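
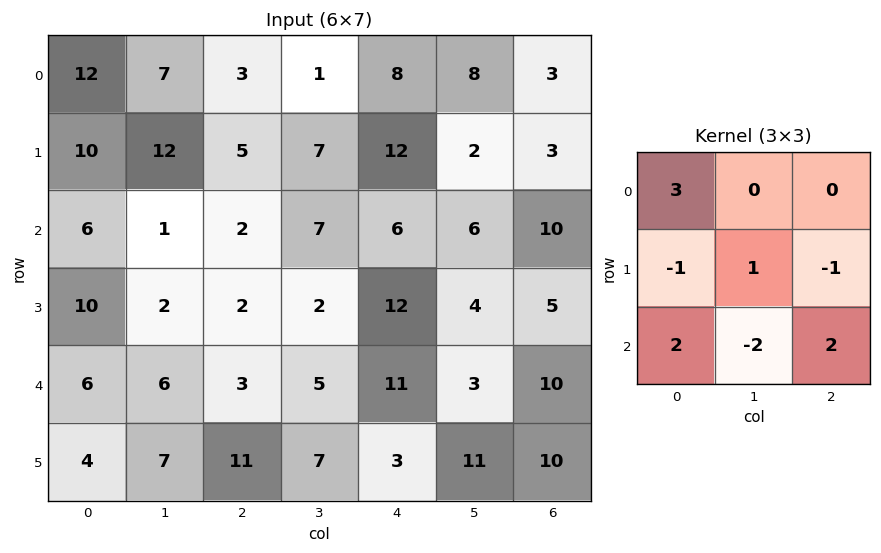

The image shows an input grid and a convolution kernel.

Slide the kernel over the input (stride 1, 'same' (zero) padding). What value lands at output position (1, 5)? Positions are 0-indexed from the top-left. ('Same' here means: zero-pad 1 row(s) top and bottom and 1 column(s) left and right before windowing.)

31

The receptive field on the zero-padded input at this output position is [8 8 3 / 12 2 3 / 6 6 10]. Elementwise product with the kernel and sum: 8·3 + 12·-1 + 2·1 + 3·-1 + 6·2 + 6·-2 + 10·2.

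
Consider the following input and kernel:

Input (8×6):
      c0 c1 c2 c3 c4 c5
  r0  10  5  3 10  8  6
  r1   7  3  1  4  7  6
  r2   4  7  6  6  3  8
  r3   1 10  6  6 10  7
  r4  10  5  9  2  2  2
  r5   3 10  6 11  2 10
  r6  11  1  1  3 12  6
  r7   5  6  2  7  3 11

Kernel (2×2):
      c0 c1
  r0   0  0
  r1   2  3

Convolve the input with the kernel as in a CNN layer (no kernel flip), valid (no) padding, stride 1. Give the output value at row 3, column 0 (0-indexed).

The receptive field on the input at this output position is [1 10 / 10 5]. Elementwise product with the kernel and sum: 10·2 + 5·3.

35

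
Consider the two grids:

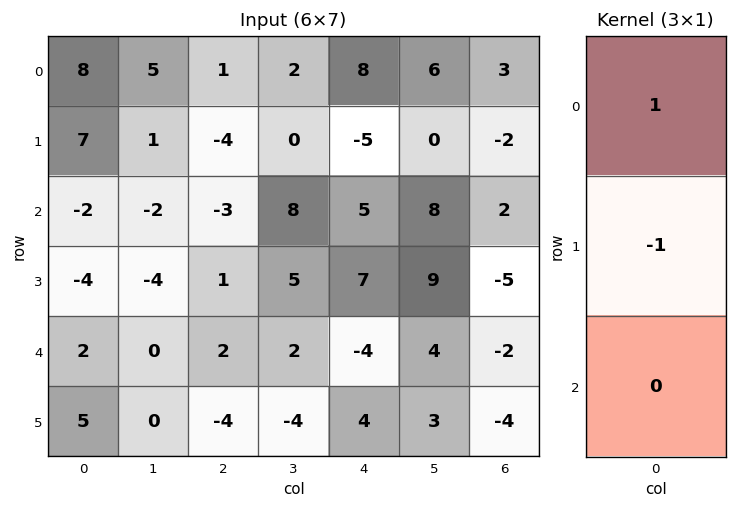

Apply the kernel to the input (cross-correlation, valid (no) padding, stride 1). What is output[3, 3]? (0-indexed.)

The receptive field on the input at this output position is [5 / 2 / -4]. Elementwise product with the kernel and sum: 5·1 + 2·-1.

3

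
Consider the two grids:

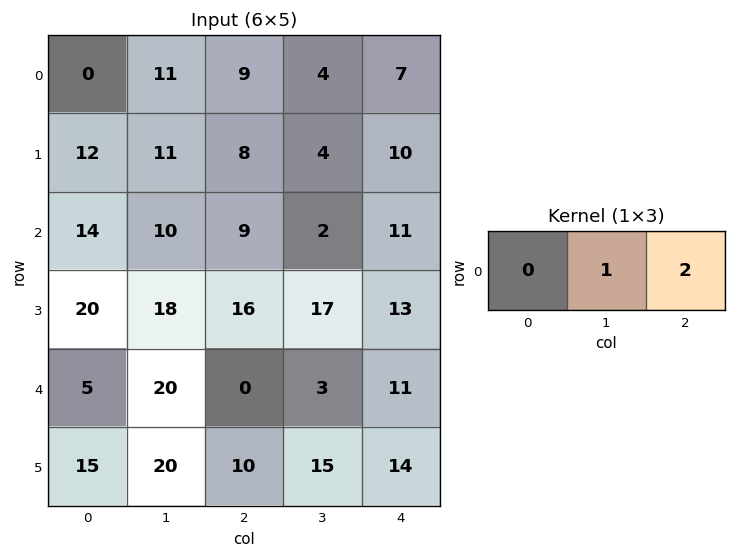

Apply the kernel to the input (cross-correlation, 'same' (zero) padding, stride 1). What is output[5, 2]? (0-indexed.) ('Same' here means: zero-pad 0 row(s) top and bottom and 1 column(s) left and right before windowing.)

The receptive field on the zero-padded input at this output position is [20 10 15]. Elementwise product with the kernel and sum: 10·1 + 15·2.

40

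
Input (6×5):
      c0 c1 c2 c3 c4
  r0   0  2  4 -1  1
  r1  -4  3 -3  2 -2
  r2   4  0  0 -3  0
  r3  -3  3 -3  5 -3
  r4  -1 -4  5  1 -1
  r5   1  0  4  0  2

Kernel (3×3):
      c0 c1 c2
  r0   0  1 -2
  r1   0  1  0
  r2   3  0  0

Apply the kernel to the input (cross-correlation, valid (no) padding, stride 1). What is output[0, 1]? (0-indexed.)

The receptive field on the input at this output position is [2 4 -1 / 3 -3 2 / 0 0 -3]. Elementwise product with the kernel and sum: 4·1 + -1·-2 + -3·1 + 0·3.

3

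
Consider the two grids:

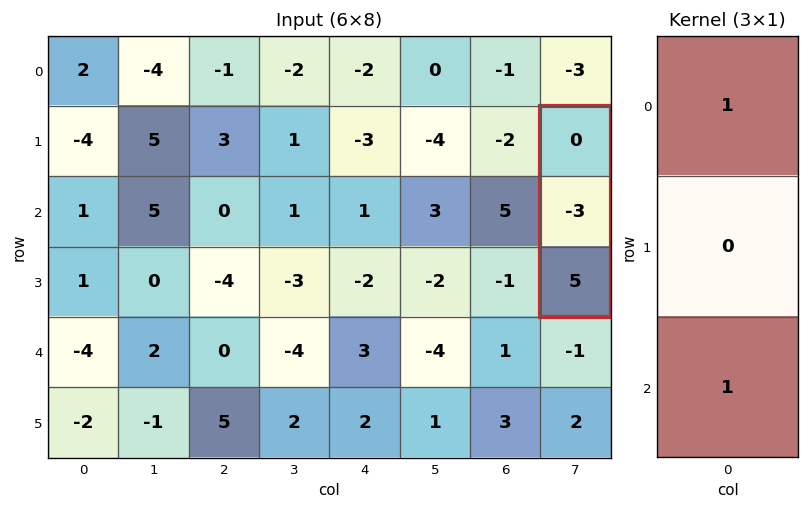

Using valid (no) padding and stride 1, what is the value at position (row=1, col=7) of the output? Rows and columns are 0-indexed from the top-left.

5

The receptive field on the input at this output position is [0 / -3 / 5]. Elementwise product with the kernel and sum: 0·1 + 5·1.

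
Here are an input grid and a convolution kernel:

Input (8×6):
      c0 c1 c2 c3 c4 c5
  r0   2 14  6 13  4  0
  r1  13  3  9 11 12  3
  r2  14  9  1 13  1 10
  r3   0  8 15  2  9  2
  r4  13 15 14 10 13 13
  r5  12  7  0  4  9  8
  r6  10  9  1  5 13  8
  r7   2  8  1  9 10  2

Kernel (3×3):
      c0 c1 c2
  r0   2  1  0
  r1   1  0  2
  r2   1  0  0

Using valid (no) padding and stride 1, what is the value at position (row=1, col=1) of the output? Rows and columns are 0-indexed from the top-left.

58

The receptive field on the input at this output position is [3 9 11 / 9 1 13 / 8 15 2]. Elementwise product with the kernel and sum: 3·2 + 9·1 + 9·1 + 13·2 + 8·1.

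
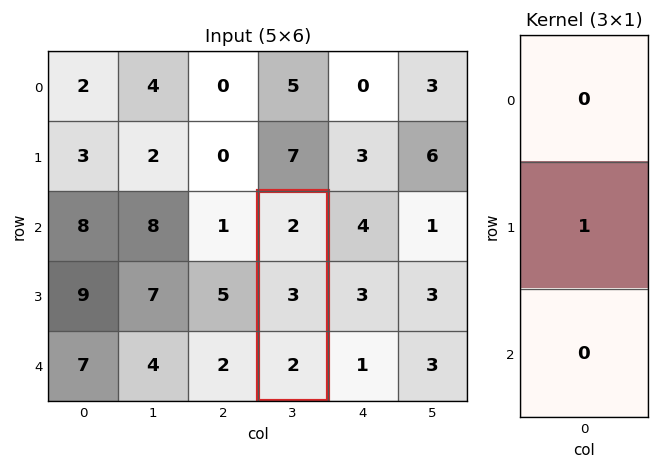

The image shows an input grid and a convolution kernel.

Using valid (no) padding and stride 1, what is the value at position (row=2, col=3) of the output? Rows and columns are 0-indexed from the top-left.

3

The receptive field on the input at this output position is [2 / 3 / 2]. Elementwise product with the kernel and sum: 3·1.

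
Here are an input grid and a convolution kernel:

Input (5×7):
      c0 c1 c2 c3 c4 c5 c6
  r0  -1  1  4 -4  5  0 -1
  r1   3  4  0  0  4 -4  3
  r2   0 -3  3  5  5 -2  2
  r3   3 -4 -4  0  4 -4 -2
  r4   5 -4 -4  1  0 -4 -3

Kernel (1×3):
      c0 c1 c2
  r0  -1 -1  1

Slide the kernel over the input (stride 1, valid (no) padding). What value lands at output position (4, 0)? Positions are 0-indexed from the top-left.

The receptive field on the input at this output position is [5 -4 -4]. Elementwise product with the kernel and sum: 5·-1 + -4·-1 + -4·1.

-5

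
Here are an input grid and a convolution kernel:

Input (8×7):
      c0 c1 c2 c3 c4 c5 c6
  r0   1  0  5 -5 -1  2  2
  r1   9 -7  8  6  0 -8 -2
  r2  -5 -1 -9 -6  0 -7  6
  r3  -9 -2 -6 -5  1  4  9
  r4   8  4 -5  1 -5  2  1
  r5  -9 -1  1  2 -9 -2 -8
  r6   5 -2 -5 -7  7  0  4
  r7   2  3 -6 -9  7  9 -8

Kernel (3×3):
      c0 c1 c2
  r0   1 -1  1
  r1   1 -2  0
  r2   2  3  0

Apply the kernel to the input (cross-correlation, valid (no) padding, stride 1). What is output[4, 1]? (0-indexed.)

The receptive field on the input at this output position is [4 -5 1 / -1 1 2 / -2 -5 -7]. Elementwise product with the kernel and sum: 4·1 + -5·-1 + 1·1 + -1·1 + 1·-2 + -2·2 + -5·3.

-12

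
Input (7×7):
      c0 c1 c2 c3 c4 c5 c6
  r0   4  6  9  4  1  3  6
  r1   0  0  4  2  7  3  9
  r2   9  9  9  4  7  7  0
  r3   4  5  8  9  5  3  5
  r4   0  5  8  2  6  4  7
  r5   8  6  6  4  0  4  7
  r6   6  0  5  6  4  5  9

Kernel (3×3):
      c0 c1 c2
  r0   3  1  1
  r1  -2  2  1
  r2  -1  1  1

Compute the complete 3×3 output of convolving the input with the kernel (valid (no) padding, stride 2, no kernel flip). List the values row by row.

Output[0,0]: The receptive field on the input at this output position is [4 6 9 / 0 0 4 / 9 9 9]. Elementwise product with the kernel and sum: 4·3 + 6·1 + 9·1 + 0·-2 + 0·2 + 4·1 + 9·-1 + 9·1 + 9·1.

40 37 13
68 45 34
14 33 54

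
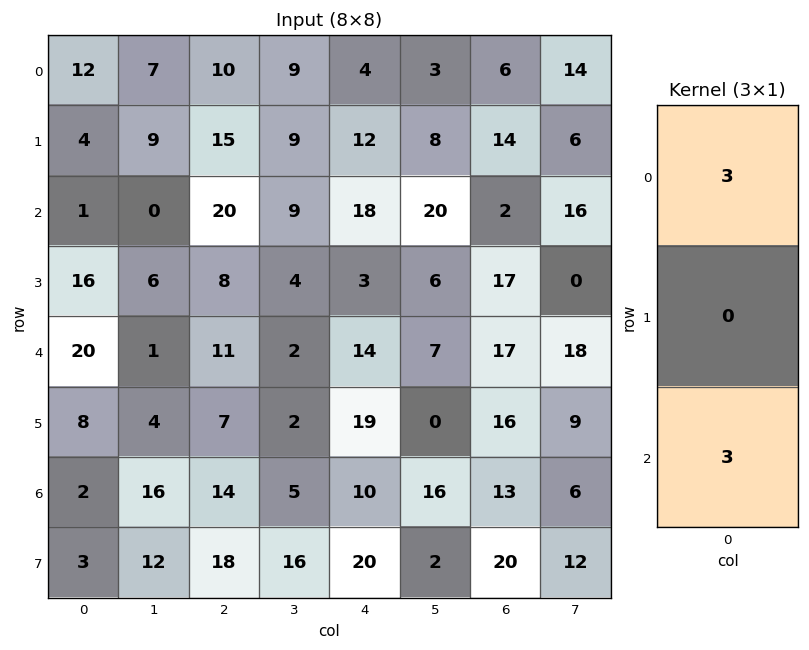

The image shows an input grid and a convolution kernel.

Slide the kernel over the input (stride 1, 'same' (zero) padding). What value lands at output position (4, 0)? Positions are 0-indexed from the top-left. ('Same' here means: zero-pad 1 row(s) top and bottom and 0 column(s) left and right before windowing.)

72

The receptive field on the zero-padded input at this output position is [16 / 20 / 8]. Elementwise product with the kernel and sum: 16·3 + 8·3.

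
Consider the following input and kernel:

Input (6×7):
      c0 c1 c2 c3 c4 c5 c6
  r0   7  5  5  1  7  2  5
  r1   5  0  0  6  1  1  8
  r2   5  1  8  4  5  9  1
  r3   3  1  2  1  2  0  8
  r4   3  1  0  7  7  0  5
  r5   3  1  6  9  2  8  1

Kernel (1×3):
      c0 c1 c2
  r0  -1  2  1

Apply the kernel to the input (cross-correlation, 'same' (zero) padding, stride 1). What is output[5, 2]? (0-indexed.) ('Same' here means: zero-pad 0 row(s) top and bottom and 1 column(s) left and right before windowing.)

The receptive field on the zero-padded input at this output position is [1 6 9]. Elementwise product with the kernel and sum: 1·-1 + 6·2 + 9·1.

20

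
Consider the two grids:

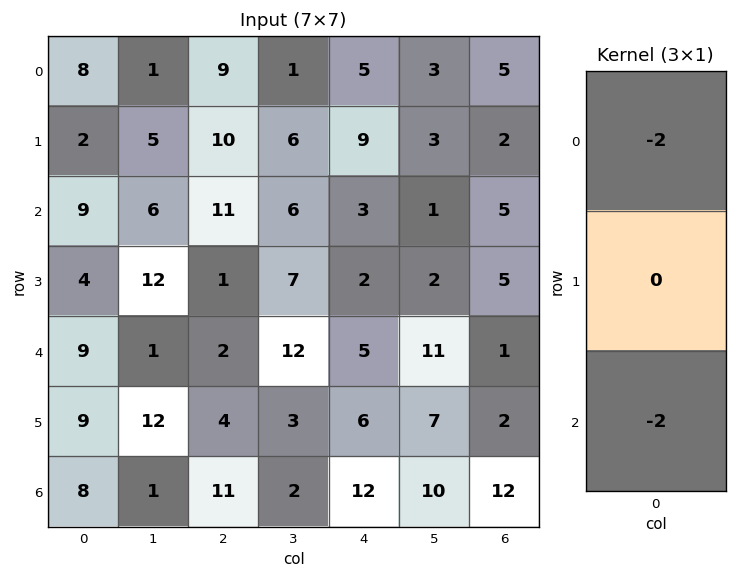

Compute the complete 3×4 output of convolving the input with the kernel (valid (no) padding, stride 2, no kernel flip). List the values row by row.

Output[0,0]: The receptive field on the input at this output position is [8 / 2 / 9]. Elementwise product with the kernel and sum: 8·-2 + 9·-2.

-34 -40 -16 -20
-36 -26 -16 -12
-34 -26 -34 -26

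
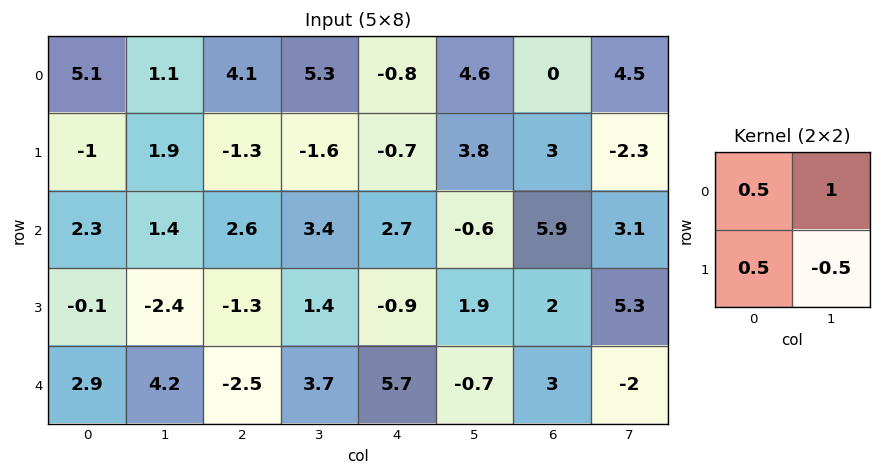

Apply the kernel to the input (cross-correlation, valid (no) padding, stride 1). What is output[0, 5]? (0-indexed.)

2.7

The receptive field on the input at this output position is [4.6 0 / 3.8 3]. Elementwise product with the kernel and sum: 4.6·0.5 + 0·1 + 3.8·0.5 + 3·-0.5.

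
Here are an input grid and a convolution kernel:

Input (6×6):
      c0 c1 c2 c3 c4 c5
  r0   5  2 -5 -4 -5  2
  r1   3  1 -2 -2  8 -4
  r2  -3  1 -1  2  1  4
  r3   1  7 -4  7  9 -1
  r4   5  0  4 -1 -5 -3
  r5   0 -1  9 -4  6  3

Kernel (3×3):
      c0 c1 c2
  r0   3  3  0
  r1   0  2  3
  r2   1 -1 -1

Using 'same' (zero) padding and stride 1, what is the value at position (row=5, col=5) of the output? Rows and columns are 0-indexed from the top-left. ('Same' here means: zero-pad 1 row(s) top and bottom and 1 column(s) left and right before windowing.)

The receptive field on the zero-padded input at this output position is [-5 -3 0 / 6 3 0 / 0 0 0]. Elementwise product with the kernel and sum: -5·3 + -3·3 + 3·2 + 0·3 + 0·1 + 0·-1 + 0·-1.

-18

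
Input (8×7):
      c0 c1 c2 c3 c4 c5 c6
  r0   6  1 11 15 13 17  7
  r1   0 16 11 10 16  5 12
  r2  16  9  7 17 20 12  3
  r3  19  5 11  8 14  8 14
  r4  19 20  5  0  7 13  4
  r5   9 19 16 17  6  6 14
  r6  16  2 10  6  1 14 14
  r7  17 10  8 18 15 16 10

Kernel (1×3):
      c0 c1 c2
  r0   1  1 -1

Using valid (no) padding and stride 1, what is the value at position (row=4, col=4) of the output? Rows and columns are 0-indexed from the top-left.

The receptive field on the input at this output position is [7 13 4]. Elementwise product with the kernel and sum: 7·1 + 13·1 + 4·-1.

16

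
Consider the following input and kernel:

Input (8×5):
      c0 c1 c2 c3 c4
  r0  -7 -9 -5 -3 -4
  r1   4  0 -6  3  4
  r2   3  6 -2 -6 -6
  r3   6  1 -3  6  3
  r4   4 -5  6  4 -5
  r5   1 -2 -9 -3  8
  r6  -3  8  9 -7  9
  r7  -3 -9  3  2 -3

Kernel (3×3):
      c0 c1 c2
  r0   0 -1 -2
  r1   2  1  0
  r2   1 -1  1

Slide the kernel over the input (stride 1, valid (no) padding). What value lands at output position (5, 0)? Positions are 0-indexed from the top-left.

31

The receptive field on the input at this output position is [1 -2 -9 / -3 8 9 / -3 -9 3]. Elementwise product with the kernel and sum: -2·-1 + -9·-2 + -3·2 + 8·1 + -3·1 + -9·-1 + 3·1.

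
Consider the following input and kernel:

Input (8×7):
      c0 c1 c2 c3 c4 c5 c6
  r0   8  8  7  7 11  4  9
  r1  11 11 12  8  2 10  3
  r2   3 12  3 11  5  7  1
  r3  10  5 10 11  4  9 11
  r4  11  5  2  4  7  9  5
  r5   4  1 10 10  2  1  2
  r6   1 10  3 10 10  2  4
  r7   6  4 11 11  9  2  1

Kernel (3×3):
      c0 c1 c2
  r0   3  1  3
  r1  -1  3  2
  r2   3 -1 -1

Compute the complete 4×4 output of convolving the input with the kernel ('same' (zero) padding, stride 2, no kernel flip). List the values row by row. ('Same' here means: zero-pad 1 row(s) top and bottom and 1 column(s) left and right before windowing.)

Output[0,0]: The receptive field on the zero-padded input at this output position is [0 0 0 / 0 8 8 / 0 11 11]. Elementwise product with the kernel and sum: 0·3 + 0·1 + 0·3 + 0·-1 + 8·3 + 8·2 + 0·3 + 11·-1 + 11·-1.

18 40 46 50
62 82 94 45
63 50 126 45
20 52 81 20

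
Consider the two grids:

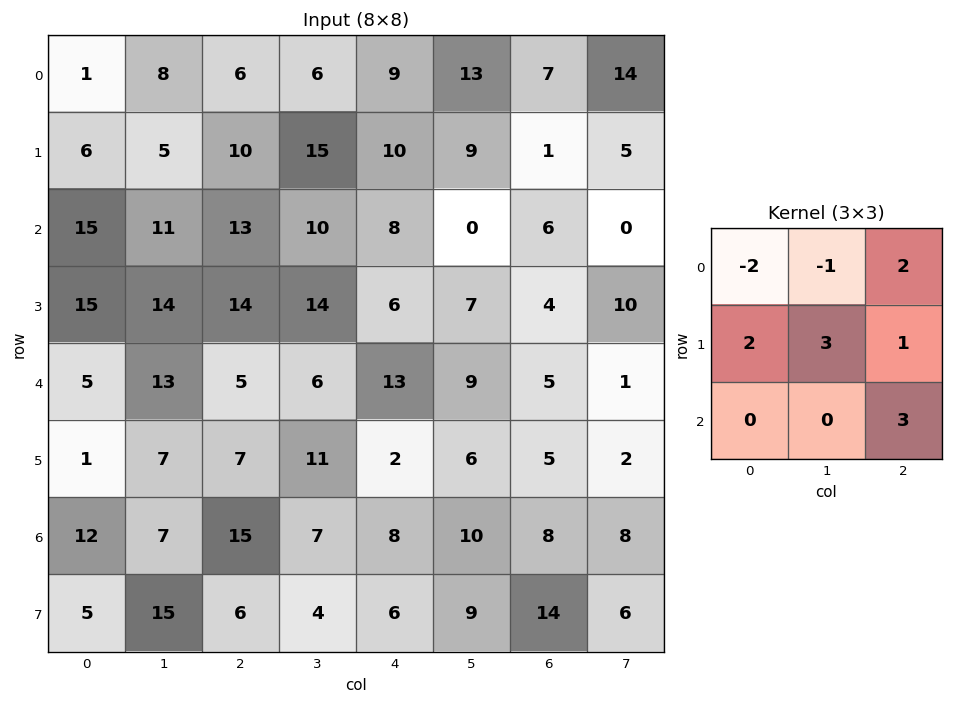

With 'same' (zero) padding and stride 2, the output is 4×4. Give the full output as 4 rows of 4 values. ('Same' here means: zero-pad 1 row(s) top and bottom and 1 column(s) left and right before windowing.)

26 85 79 76
102 123 43 39
62 66 58 42
101 79 63 57

Output[0,0]: The receptive field on the zero-padded input at this output position is [0 0 0 / 0 1 8 / 0 6 5]. Elementwise product with the kernel and sum: 0·-2 + 0·-1 + 0·2 + 0·2 + 1·3 + 8·1 + 5·3.
Output[0,1]: The receptive field on the zero-padded input at this output position is [0 0 0 / 8 6 6 / 5 10 15]. Elementwise product with the kernel and sum: 0·-2 + 0·-1 + 0·2 + 8·2 + 6·3 + 6·1 + 15·3.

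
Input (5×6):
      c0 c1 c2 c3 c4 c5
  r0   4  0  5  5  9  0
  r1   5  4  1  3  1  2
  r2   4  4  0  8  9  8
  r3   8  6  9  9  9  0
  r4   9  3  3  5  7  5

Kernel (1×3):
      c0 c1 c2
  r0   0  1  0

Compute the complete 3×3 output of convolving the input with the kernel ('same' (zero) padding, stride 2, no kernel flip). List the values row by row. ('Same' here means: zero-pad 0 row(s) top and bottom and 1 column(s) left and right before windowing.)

4 5 9
4 0 9
9 3 7

Output[0,0]: The receptive field on the zero-padded input at this output position is [0 4 0]. Elementwise product with the kernel and sum: 4·1.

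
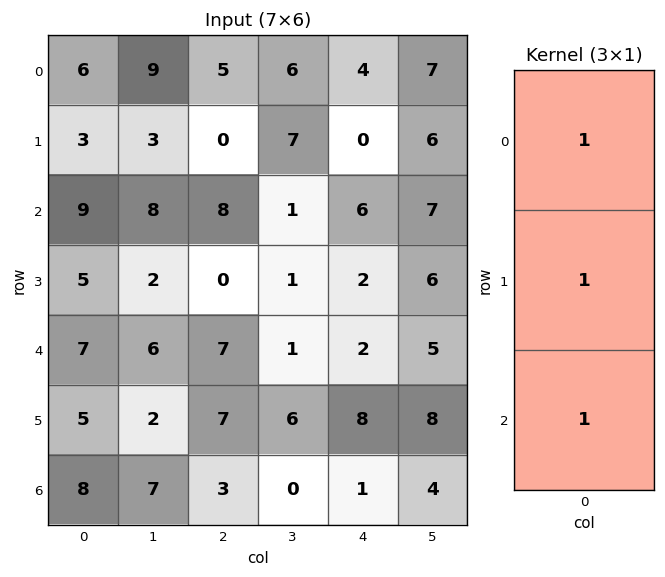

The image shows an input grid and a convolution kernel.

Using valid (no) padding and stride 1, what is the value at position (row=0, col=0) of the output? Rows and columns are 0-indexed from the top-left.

18

The receptive field on the input at this output position is [6 / 3 / 9]. Elementwise product with the kernel and sum: 6·1 + 3·1 + 9·1.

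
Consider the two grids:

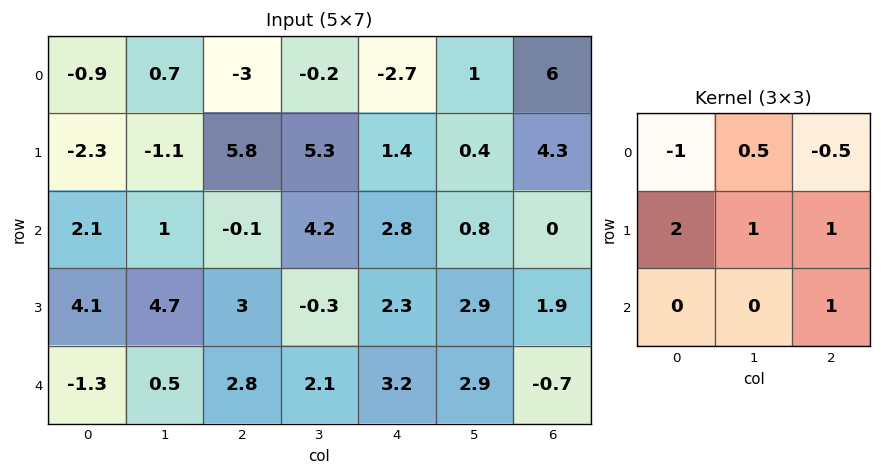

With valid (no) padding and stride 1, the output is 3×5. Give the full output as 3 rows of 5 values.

Output[0,0]: The receptive field on the input at this output position is [-0.9 0.7 -3 / -2.3 -1.1 5.8 / 2.1 1 -0.1]. Elementwise product with the kernel and sum: -0.9·-1 + 0.7·0.5 + -3·-0.5 + -2.3·2 + -1.1·1 + 5.8·1 + -0.1·1.
Output[0,1]: The receptive field on the input at this output position is [0.7 -3 -0.2 / -1.1 5.8 5.3 / 1 -0.1 4.2]. Elementwise product with the kernel and sum: 0.7·-1 + -3·0.5 + -0.2·-0.5 + -1.1·2 + 5.8·1 + 5.3·1 + 4.2·1.

2.75 11 25.35 11.55 7.7
6.95 7.15 5.25 10.1 4.95
17.15 11.05 12 4.3 6.3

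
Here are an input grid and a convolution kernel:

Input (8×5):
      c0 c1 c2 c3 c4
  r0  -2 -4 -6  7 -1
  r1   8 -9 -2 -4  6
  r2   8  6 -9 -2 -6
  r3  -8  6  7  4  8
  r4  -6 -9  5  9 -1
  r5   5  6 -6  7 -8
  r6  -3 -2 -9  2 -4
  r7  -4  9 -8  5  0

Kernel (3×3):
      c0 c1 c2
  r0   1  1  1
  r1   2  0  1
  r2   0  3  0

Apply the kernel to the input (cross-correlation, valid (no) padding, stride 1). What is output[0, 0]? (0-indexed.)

20

The receptive field on the input at this output position is [-2 -4 -6 / 8 -9 -2 / 8 6 -9]. Elementwise product with the kernel and sum: -2·1 + -4·1 + -6·1 + 8·2 + -2·1 + 6·3.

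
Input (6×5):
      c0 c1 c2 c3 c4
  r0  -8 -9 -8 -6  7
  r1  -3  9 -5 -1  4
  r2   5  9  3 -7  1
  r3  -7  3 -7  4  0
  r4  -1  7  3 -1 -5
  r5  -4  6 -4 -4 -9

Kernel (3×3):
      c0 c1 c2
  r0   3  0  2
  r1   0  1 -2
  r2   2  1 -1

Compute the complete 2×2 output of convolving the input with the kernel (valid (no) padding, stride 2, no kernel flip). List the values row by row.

-5 -21
40 25

Output[0,0]: The receptive field on the input at this output position is [-8 -9 -8 / -3 9 -5 / 5 9 3]. Elementwise product with the kernel and sum: -8·3 + -8·2 + 9·1 + -5·-2 + 5·2 + 9·1 + 3·-1.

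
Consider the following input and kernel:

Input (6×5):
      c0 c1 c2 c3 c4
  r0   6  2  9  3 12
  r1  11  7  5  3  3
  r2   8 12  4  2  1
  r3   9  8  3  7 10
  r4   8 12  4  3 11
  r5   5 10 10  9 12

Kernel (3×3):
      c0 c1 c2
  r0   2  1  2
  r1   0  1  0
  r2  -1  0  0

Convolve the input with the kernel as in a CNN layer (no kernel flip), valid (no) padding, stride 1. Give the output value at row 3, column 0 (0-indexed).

The receptive field on the input at this output position is [9 8 3 / 8 12 4 / 5 10 10]. Elementwise product with the kernel and sum: 9·2 + 8·1 + 3·2 + 12·1 + 5·-1.

39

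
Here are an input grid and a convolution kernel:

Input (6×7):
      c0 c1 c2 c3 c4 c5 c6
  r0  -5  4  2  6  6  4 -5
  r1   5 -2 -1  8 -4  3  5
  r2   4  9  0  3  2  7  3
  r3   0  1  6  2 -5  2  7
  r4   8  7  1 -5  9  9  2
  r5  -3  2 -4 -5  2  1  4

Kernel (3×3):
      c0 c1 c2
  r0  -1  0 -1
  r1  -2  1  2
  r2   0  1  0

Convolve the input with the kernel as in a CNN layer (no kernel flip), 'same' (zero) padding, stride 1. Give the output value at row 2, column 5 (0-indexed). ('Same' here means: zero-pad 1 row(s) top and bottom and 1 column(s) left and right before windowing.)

The receptive field on the zero-padded input at this output position is [-4 3 5 / 2 7 3 / -5 2 7]. Elementwise product with the kernel and sum: -4·-1 + 5·-1 + 2·-2 + 7·1 + 3·2 + 2·1.

10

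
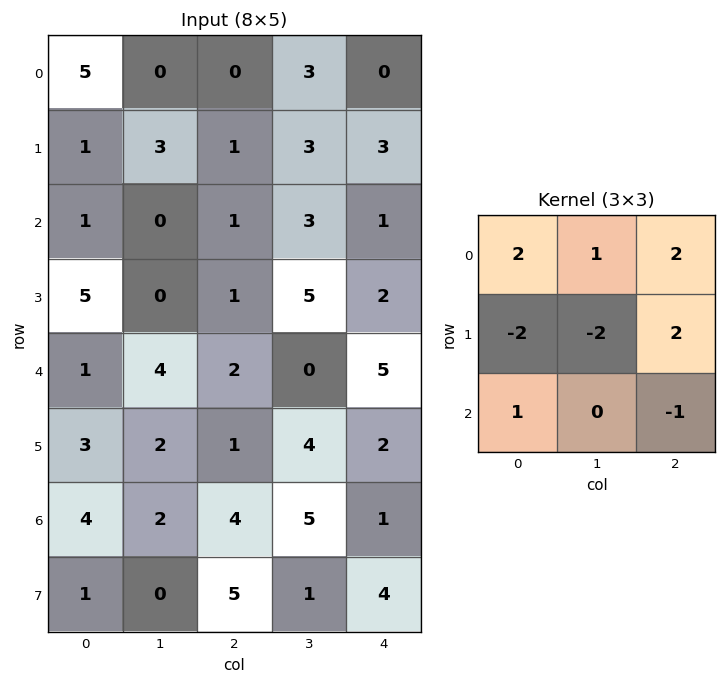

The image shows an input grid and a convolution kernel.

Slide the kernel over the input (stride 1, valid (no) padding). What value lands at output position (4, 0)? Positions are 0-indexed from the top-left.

2

The receptive field on the input at this output position is [1 4 2 / 3 2 1 / 4 2 4]. Elementwise product with the kernel and sum: 1·2 + 4·1 + 2·2 + 3·-2 + 2·-2 + 1·2 + 4·1 + 4·-1.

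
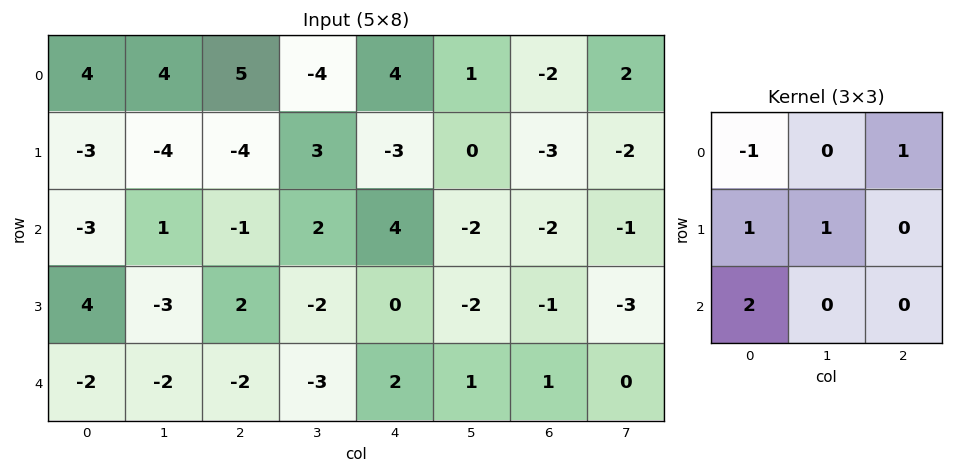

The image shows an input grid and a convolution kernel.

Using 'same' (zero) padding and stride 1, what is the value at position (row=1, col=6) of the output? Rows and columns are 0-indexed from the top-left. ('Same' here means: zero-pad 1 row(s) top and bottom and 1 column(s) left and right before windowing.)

The receptive field on the zero-padded input at this output position is [1 -2 2 / 0 -3 -2 / -2 -2 -1]. Elementwise product with the kernel and sum: 1·-1 + 2·1 + 0·1 + -3·1 + -2·2.

-6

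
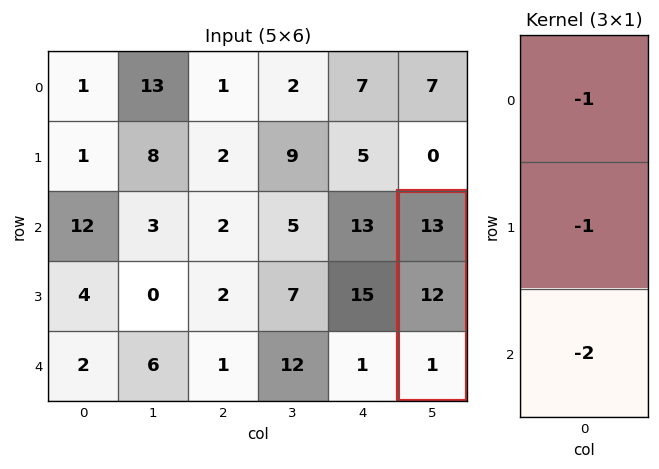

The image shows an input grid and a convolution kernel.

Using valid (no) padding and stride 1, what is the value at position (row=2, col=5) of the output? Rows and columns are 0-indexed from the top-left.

The receptive field on the input at this output position is [13 / 12 / 1]. Elementwise product with the kernel and sum: 13·-1 + 12·-1 + 1·-2.

-27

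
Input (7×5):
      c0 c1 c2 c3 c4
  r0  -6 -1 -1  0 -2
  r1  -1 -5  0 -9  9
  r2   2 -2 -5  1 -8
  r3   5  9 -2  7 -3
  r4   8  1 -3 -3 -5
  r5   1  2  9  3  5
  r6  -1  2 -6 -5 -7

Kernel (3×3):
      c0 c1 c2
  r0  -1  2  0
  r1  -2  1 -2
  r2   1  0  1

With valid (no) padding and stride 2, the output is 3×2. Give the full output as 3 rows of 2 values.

-2 -39
2 16
-31 -41

Output[0,0]: The receptive field on the input at this output position is [-6 -1 -1 / -1 -5 0 / 2 -2 -5]. Elementwise product with the kernel and sum: -6·-1 + -1·2 + -1·-2 + -5·1 + 0·-2 + 2·1 + -5·1.
Output[0,1]: The receptive field on the input at this output position is [-1 0 -2 / 0 -9 9 / -5 1 -8]. Elementwise product with the kernel and sum: -1·-1 + 0·2 + 0·-2 + -9·1 + 9·-2 + -5·1 + -8·1.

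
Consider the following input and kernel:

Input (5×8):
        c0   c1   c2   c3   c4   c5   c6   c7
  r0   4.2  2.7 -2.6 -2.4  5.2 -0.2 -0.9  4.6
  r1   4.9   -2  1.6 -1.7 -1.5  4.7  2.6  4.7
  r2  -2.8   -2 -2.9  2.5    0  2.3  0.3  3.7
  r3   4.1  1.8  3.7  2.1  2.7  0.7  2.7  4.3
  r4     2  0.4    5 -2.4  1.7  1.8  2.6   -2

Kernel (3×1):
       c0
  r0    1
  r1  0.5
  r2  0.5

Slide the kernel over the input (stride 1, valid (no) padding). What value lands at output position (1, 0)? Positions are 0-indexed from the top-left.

The receptive field on the input at this output position is [4.9 / -2.8 / 4.1]. Elementwise product with the kernel and sum: 4.9·1 + -2.8·0.5 + 4.1·0.5.

5.55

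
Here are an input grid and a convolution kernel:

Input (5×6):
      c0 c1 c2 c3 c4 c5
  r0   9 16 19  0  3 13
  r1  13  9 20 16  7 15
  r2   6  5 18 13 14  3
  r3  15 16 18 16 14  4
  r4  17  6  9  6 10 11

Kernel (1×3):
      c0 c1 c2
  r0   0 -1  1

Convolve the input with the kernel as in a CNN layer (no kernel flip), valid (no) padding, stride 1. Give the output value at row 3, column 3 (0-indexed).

The receptive field on the input at this output position is [16 14 4]. Elementwise product with the kernel and sum: 14·-1 + 4·1.

-10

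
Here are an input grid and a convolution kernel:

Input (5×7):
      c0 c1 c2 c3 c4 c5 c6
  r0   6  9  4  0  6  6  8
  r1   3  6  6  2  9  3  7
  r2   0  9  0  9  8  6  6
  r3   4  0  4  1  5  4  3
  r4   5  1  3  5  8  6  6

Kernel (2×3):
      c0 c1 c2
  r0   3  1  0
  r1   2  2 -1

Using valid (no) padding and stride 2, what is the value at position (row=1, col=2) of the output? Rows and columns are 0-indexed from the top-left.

45

The receptive field on the input at this output position is [8 6 6 / 5 4 3]. Elementwise product with the kernel and sum: 8·3 + 6·1 + 5·2 + 4·2 + 3·-1.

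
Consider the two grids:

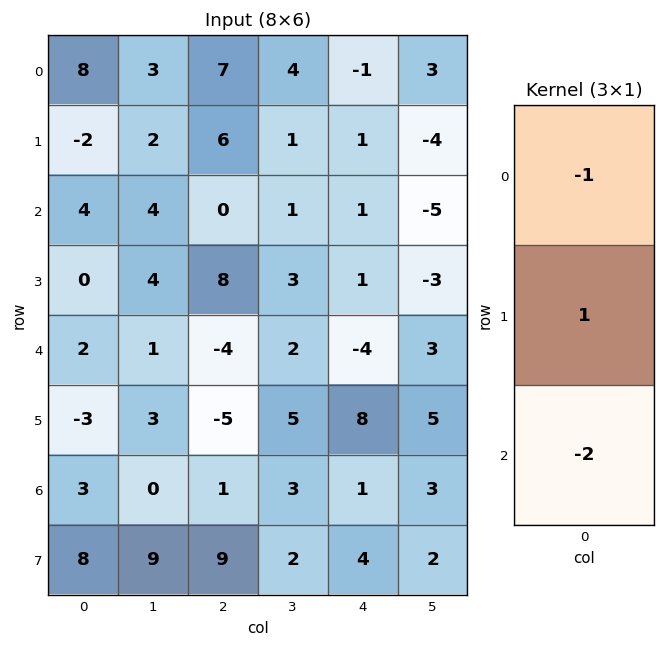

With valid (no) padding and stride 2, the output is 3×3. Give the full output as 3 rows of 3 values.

-18 -1 0
-8 16 8
-11 -3 10

Output[0,0]: The receptive field on the input at this output position is [8 / -2 / 4]. Elementwise product with the kernel and sum: 8·-1 + -2·1 + 4·-2.
Output[0,1]: The receptive field on the input at this output position is [7 / 6 / 0]. Elementwise product with the kernel and sum: 7·-1 + 6·1 + 0·-2.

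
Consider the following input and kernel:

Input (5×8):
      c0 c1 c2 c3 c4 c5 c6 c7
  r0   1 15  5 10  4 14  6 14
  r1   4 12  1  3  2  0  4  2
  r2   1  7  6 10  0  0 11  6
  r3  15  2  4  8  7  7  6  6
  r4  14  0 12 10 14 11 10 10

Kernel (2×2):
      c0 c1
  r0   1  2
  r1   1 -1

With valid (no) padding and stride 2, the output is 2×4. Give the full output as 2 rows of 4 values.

Output[0,0]: The receptive field on the input at this output position is [1 15 / 4 12]. Elementwise product with the kernel and sum: 1·1 + 15·2 + 4·1 + 12·-1.
Output[0,1]: The receptive field on the input at this output position is [5 10 / 1 3]. Elementwise product with the kernel and sum: 5·1 + 10·2 + 1·1 + 3·-1.

23 23 34 36
28 22 0 23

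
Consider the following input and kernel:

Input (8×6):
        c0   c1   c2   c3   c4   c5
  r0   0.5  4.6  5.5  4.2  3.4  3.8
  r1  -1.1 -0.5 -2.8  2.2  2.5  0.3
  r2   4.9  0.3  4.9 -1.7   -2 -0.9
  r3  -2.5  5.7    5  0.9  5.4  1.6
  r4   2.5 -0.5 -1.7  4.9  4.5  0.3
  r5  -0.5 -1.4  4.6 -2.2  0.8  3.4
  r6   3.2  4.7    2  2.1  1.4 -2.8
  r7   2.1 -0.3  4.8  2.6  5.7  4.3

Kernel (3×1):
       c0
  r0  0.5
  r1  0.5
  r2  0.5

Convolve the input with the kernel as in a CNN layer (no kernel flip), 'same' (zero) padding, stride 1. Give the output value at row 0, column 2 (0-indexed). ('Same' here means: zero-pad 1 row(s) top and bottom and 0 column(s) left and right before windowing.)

1.35

The receptive field on the zero-padded input at this output position is [0 / 5.5 / -2.8]. Elementwise product with the kernel and sum: 0·0.5 + 5.5·0.5 + -2.8·0.5.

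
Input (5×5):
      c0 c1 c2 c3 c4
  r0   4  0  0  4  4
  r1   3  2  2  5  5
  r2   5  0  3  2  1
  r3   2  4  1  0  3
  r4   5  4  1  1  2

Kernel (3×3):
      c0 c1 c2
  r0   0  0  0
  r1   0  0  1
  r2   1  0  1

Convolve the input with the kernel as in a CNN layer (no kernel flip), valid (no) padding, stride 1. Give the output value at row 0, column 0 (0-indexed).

The receptive field on the input at this output position is [4 0 0 / 3 2 2 / 5 0 3]. Elementwise product with the kernel and sum: 2·1 + 5·1 + 3·1.

10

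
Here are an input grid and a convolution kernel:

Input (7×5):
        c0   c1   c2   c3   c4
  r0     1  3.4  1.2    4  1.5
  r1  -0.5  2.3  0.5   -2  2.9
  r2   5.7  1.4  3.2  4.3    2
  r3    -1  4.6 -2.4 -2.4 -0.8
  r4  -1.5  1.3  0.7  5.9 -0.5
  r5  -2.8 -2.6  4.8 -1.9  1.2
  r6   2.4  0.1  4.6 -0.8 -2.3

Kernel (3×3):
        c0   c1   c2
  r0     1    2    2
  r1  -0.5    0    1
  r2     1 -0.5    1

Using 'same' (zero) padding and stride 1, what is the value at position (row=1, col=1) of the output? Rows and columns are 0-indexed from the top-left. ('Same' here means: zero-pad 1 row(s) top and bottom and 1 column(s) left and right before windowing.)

The receptive field on the zero-padded input at this output position is [1 3.4 1.2 / -0.5 2.3 0.5 / 5.7 1.4 3.2]. Elementwise product with the kernel and sum: 1·1 + 3.4·2 + 1.2·2 + -0.5·-0.5 + 0.5·1 + 5.7·1 + 1.4·-0.5 + 3.2·1.

19.15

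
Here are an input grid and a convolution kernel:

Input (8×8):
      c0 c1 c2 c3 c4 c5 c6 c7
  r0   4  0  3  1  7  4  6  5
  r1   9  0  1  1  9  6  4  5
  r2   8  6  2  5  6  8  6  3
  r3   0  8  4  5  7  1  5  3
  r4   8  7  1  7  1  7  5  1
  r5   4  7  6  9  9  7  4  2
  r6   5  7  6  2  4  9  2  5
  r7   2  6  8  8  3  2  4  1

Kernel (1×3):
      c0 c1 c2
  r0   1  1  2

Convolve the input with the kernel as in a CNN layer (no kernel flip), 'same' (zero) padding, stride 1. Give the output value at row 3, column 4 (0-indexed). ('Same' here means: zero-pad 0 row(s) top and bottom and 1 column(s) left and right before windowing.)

The receptive field on the zero-padded input at this output position is [5 7 1]. Elementwise product with the kernel and sum: 5·1 + 7·1 + 1·2.

14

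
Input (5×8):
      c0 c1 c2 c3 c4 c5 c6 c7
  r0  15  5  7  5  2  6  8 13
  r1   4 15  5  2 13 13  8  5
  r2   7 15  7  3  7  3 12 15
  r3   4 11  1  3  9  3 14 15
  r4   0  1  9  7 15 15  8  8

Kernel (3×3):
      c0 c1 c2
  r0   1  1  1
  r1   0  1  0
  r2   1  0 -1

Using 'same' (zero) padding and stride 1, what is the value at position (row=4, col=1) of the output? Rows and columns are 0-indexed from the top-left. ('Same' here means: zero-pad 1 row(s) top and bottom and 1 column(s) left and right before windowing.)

The receptive field on the zero-padded input at this output position is [4 11 1 / 0 1 9 / 0 0 0]. Elementwise product with the kernel and sum: 4·1 + 11·1 + 1·1 + 1·1 + 0·1 + 0·-1.

17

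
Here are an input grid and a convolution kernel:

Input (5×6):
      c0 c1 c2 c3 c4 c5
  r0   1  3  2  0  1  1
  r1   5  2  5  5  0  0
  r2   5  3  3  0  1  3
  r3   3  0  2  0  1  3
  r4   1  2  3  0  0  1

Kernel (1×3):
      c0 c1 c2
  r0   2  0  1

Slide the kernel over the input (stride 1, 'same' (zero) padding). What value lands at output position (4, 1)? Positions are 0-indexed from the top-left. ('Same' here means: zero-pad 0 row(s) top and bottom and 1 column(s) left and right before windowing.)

5

The receptive field on the zero-padded input at this output position is [1 2 3]. Elementwise product with the kernel and sum: 1·2 + 3·1.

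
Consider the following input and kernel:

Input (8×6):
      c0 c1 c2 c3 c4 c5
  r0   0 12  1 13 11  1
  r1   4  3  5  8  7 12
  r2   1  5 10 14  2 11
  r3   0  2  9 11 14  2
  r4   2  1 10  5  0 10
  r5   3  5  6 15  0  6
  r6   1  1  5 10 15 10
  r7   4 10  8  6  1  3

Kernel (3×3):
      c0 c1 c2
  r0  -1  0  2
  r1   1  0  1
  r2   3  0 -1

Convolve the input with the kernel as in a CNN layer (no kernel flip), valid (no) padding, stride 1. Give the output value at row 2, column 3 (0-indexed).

26

The receptive field on the input at this output position is [14 2 11 / 11 14 2 / 5 0 10]. Elementwise product with the kernel and sum: 14·-1 + 11·2 + 11·1 + 2·1 + 5·3 + 10·-1.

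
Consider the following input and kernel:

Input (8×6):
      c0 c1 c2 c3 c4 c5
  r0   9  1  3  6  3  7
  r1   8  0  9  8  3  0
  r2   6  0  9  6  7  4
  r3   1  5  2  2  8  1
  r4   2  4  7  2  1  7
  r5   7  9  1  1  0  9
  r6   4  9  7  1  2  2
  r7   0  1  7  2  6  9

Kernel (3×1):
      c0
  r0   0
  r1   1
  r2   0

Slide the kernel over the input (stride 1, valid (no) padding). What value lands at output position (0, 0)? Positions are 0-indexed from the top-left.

The receptive field on the input at this output position is [9 / 8 / 6]. Elementwise product with the kernel and sum: 8·1.

8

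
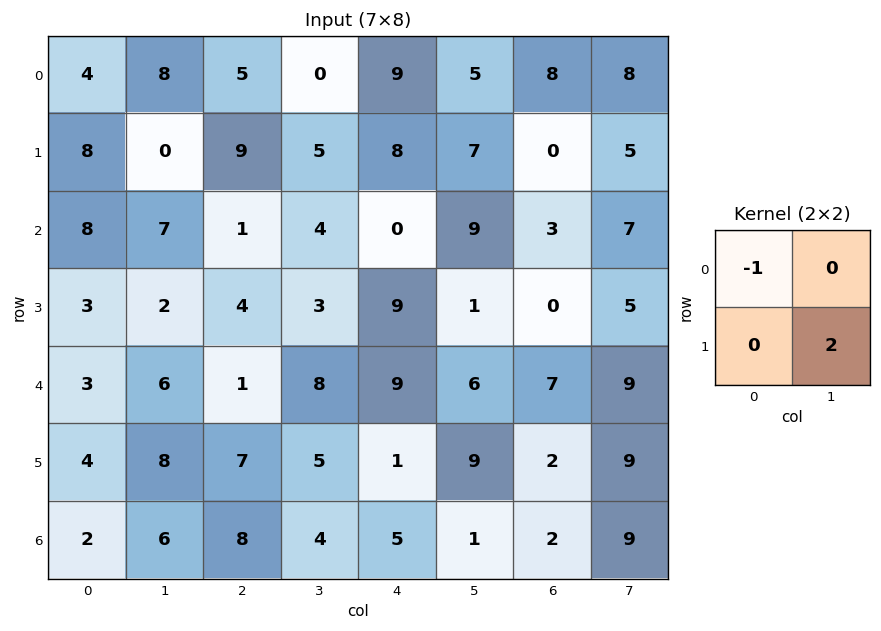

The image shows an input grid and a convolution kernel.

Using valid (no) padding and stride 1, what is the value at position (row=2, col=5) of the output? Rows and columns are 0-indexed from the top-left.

The receptive field on the input at this output position is [9 3 / 1 0]. Elementwise product with the kernel and sum: 9·-1 + 0·2.

-9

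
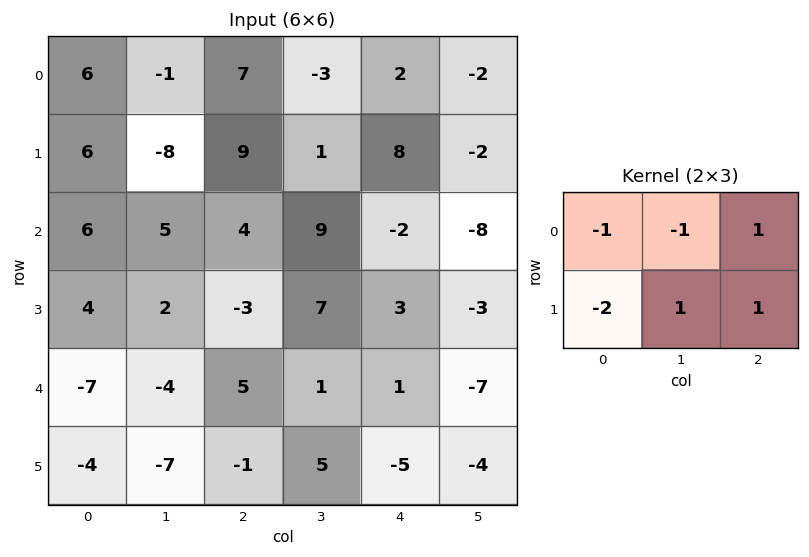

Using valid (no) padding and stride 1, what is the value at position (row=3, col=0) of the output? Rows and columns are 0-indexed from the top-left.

The receptive field on the input at this output position is [4 2 -3 / -7 -4 5]. Elementwise product with the kernel and sum: 4·-1 + 2·-1 + -3·1 + -7·-2 + -4·1 + 5·1.

6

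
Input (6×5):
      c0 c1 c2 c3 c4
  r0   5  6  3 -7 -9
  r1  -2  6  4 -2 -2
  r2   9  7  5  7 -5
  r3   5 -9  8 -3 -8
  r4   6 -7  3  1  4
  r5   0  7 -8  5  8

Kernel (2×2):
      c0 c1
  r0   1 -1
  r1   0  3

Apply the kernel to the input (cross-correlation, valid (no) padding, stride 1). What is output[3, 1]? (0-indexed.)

-8

The receptive field on the input at this output position is [-9 8 / -7 3]. Elementwise product with the kernel and sum: -9·1 + 8·-1 + 3·3.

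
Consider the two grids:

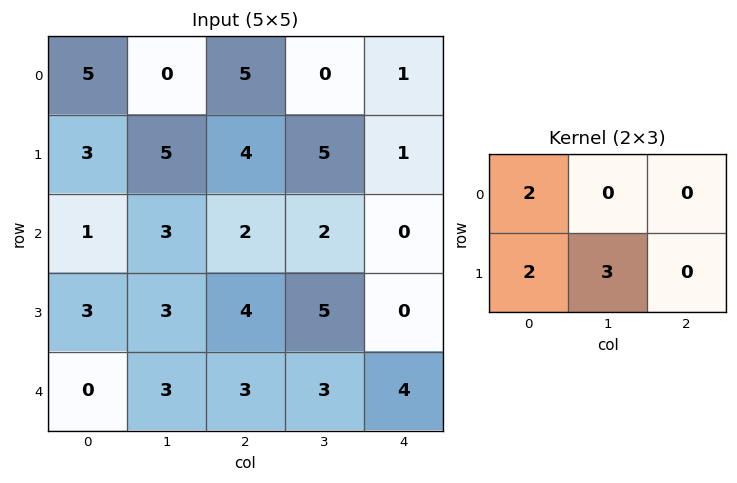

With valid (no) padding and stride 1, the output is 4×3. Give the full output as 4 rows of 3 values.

31 22 33
17 22 18
17 24 27
15 21 23

Output[0,0]: The receptive field on the input at this output position is [5 0 5 / 3 5 4]. Elementwise product with the kernel and sum: 5·2 + 3·2 + 5·3.
Output[0,1]: The receptive field on the input at this output position is [0 5 0 / 5 4 5]. Elementwise product with the kernel and sum: 0·2 + 5·2 + 4·3.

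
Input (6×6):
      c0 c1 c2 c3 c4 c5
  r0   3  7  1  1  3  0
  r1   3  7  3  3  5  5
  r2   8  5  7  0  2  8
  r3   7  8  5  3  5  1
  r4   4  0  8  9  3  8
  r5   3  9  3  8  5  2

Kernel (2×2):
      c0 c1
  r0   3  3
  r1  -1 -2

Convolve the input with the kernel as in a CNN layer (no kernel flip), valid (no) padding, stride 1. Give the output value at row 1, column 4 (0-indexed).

The receptive field on the input at this output position is [5 5 / 2 8]. Elementwise product with the kernel and sum: 5·3 + 5·3 + 2·-1 + 8·-2.

12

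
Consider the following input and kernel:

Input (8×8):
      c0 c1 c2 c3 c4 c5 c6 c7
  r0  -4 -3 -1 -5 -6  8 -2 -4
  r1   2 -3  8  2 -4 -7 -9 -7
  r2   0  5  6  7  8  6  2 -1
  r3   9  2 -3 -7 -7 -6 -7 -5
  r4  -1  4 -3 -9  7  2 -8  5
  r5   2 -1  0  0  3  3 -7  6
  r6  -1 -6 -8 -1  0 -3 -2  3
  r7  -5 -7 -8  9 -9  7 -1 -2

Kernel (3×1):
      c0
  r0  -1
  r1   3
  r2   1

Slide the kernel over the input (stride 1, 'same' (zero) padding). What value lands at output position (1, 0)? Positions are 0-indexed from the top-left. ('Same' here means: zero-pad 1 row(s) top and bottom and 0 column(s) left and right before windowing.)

10

The receptive field on the zero-padded input at this output position is [-4 / 2 / 0]. Elementwise product with the kernel and sum: -4·-1 + 2·3 + 0·1.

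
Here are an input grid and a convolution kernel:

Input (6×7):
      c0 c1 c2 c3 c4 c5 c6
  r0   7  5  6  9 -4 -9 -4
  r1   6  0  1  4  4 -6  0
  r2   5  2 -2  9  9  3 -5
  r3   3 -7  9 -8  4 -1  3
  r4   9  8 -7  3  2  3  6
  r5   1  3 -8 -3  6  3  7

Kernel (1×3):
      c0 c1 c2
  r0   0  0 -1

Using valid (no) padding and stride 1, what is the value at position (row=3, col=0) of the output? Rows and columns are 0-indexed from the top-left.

-9

The receptive field on the input at this output position is [3 -7 9]. Elementwise product with the kernel and sum: 9·-1.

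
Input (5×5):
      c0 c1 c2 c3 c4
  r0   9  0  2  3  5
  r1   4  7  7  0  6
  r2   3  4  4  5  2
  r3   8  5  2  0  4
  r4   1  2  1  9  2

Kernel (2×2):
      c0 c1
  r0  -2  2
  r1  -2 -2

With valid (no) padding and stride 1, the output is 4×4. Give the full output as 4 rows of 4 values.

-40 -24 -12 -8
-8 -16 -32 -2
-24 -14 -2 -14
-12 -12 -24 -14

Output[0,0]: The receptive field on the input at this output position is [9 0 / 4 7]. Elementwise product with the kernel and sum: 9·-2 + 0·2 + 4·-2 + 7·-2.
Output[0,1]: The receptive field on the input at this output position is [0 2 / 7 7]. Elementwise product with the kernel and sum: 0·-2 + 2·2 + 7·-2 + 7·-2.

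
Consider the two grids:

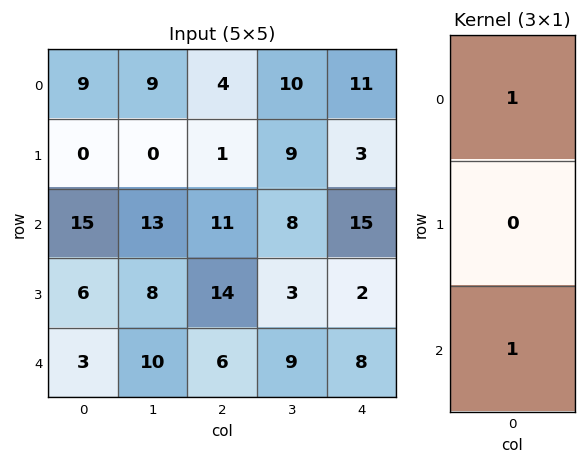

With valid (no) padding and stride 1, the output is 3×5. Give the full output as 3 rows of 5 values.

Output[0,0]: The receptive field on the input at this output position is [9 / 0 / 15]. Elementwise product with the kernel and sum: 9·1 + 15·1.

24 22 15 18 26
6 8 15 12 5
18 23 17 17 23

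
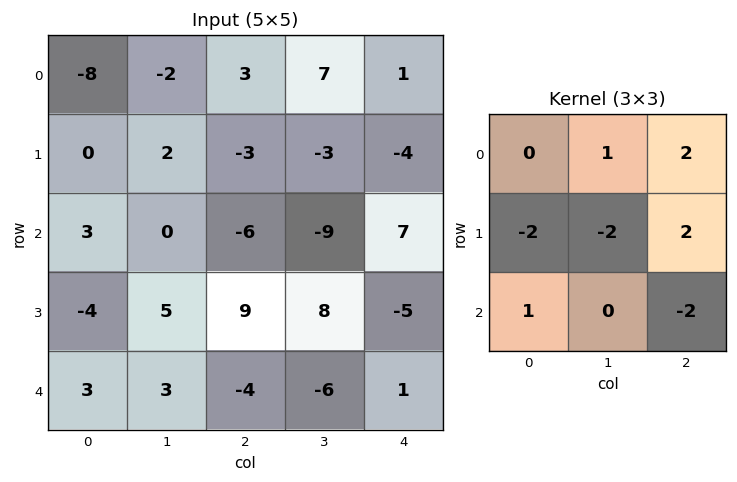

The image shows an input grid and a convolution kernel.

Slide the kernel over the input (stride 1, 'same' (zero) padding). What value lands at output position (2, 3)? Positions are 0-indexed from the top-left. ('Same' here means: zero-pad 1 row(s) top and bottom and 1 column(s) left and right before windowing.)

The receptive field on the zero-padded input at this output position is [-3 -3 -4 / -6 -9 7 / 9 8 -5]. Elementwise product with the kernel and sum: -3·1 + -4·2 + -6·-2 + -9·-2 + 7·2 + 9·1 + -5·-2.

52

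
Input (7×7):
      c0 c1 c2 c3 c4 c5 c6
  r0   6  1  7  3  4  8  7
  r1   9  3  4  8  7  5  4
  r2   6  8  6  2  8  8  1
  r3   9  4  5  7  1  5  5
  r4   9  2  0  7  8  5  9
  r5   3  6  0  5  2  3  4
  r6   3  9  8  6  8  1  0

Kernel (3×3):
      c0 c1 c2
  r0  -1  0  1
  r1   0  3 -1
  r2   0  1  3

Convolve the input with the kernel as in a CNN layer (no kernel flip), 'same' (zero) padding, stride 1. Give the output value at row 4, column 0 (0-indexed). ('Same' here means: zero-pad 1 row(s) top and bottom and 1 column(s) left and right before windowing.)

50

The receptive field on the zero-padded input at this output position is [0 9 4 / 0 9 2 / 0 3 6]. Elementwise product with the kernel and sum: 0·-1 + 4·1 + 9·3 + 2·-1 + 3·1 + 6·3.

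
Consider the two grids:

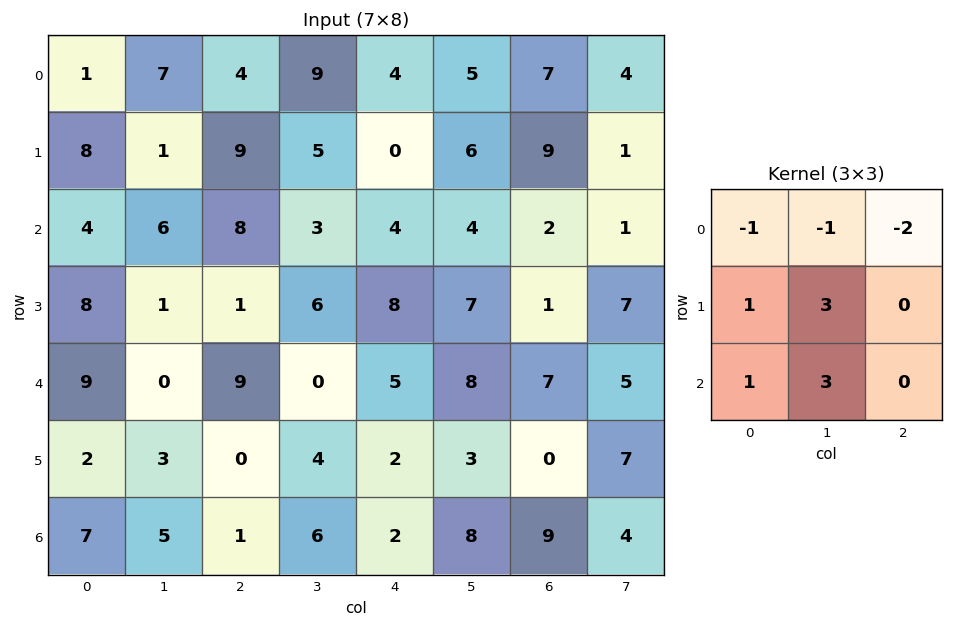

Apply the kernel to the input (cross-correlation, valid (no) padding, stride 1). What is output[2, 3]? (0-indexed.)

The receptive field on the input at this output position is [3 4 4 / 6 8 7 / 0 5 8]. Elementwise product with the kernel and sum: 3·-1 + 4·-1 + 4·-2 + 6·1 + 8·3 + 0·1 + 5·3.

30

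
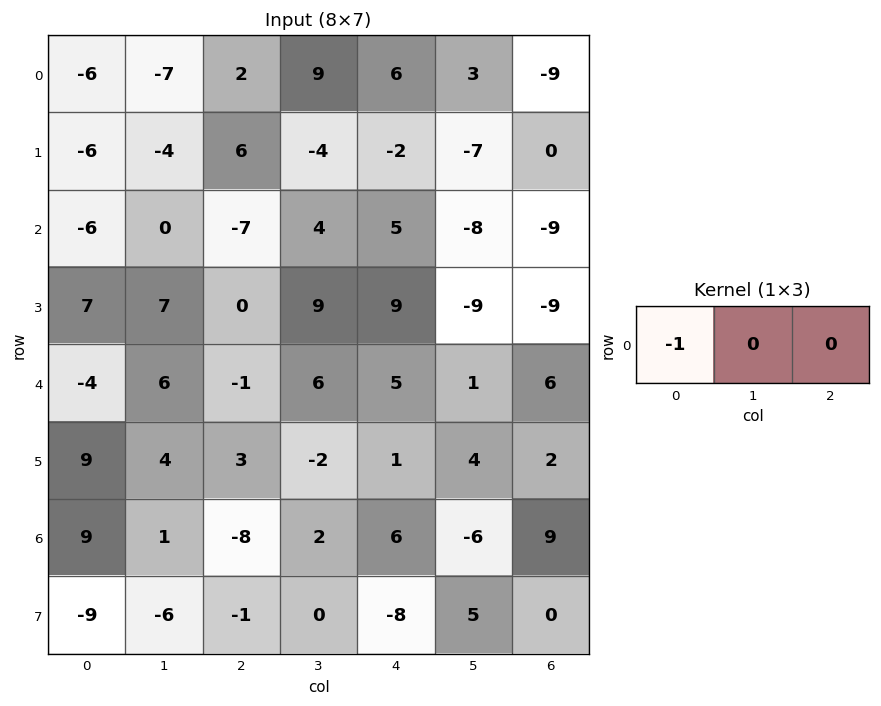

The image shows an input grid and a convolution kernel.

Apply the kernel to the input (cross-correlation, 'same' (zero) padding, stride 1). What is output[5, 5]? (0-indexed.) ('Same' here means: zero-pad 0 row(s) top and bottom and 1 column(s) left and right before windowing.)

The receptive field on the zero-padded input at this output position is [1 4 2]. Elementwise product with the kernel and sum: 1·-1.

-1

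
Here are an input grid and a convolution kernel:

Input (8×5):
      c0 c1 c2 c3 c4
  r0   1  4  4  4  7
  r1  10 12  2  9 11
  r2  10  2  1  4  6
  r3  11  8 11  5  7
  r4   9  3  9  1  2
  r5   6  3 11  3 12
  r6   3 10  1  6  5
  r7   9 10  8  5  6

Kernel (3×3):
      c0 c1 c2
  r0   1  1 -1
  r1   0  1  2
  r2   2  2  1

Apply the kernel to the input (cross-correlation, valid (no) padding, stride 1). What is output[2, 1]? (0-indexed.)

The receptive field on the input at this output position is [2 1 4 / 8 11 5 / 3 9 1]. Elementwise product with the kernel and sum: 2·1 + 1·1 + 4·-1 + 11·1 + 5·2 + 3·2 + 9·2 + 1·1.

45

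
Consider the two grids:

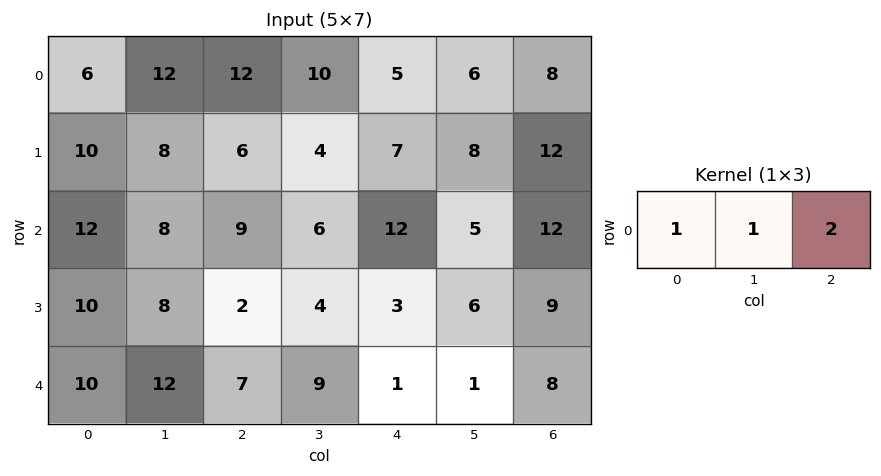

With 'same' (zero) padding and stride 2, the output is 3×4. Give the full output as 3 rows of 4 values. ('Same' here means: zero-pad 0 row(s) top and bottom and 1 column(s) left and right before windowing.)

30 44 27 14
28 29 28 17
34 37 12 9

Output[0,0]: The receptive field on the zero-padded input at this output position is [0 6 12]. Elementwise product with the kernel and sum: 0·1 + 6·1 + 12·2.
Output[0,1]: The receptive field on the zero-padded input at this output position is [12 12 10]. Elementwise product with the kernel and sum: 12·1 + 12·1 + 10·2.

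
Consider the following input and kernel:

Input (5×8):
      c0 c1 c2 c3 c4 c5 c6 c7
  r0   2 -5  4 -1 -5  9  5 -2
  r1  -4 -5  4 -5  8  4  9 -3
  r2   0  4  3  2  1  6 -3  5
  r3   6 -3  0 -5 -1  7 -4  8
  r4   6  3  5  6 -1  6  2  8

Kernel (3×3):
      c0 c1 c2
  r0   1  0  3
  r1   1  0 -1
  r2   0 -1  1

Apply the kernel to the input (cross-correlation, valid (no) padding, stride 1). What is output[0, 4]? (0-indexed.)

0

The receptive field on the input at this output position is [-5 9 5 / 8 4 9 / 1 6 -3]. Elementwise product with the kernel and sum: -5·1 + 5·3 + 8·1 + 9·-1 + 6·-1 + -3·1.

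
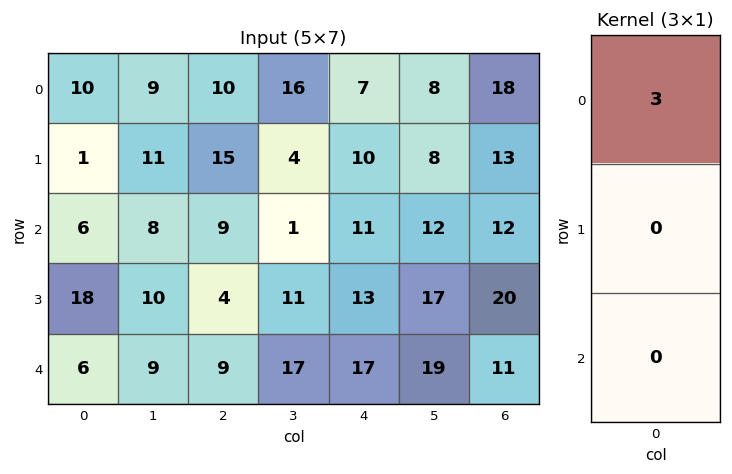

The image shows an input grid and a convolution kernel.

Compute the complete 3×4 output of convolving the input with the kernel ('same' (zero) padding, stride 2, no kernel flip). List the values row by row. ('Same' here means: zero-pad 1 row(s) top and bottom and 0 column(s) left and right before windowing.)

Output[0,0]: The receptive field on the zero-padded input at this output position is [0 / 10 / 1]. Elementwise product with the kernel and sum: 0·3.

0 0 0 0
3 45 30 39
54 12 39 60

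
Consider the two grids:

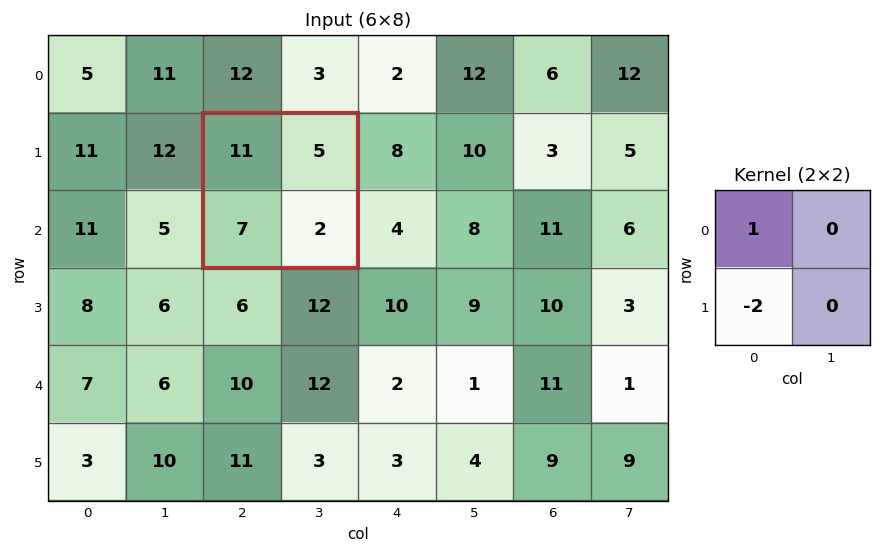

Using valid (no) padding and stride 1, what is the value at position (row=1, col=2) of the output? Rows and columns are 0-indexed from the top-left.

-3

The receptive field on the input at this output position is [11 5 / 7 2]. Elementwise product with the kernel and sum: 11·1 + 7·-2.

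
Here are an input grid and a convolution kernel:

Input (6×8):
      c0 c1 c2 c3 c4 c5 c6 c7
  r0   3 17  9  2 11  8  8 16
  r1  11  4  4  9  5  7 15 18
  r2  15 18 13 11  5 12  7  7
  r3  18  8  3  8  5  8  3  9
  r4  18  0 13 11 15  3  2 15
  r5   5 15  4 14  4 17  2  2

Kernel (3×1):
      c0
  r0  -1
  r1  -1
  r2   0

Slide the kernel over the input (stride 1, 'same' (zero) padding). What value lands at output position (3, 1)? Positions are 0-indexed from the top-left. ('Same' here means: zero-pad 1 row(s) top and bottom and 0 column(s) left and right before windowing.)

-26

The receptive field on the zero-padded input at this output position is [18 / 8 / 0]. Elementwise product with the kernel and sum: 18·-1 + 8·-1.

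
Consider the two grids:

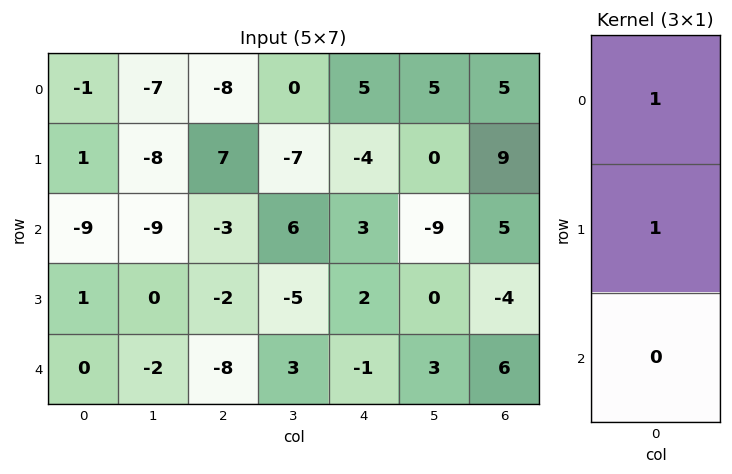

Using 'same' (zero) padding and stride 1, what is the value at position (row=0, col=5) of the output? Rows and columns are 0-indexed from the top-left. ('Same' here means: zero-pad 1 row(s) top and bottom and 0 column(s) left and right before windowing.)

The receptive field on the zero-padded input at this output position is [0 / 5 / 0]. Elementwise product with the kernel and sum: 0·1 + 5·1.

5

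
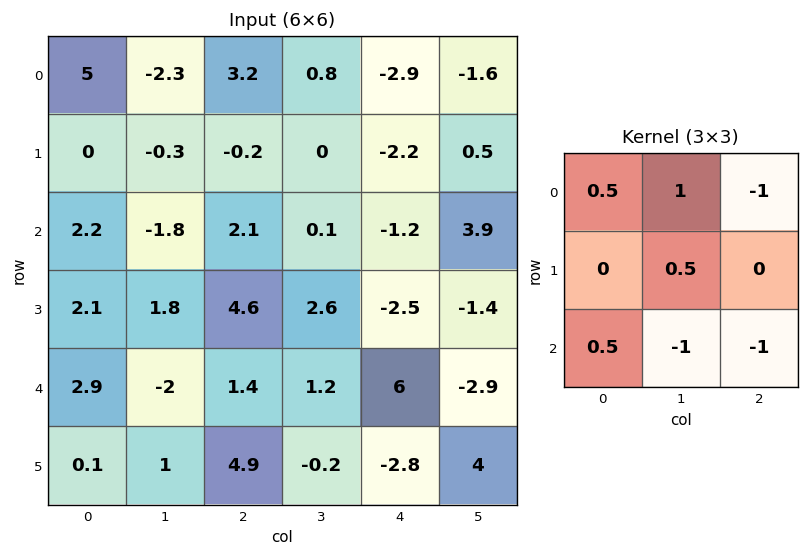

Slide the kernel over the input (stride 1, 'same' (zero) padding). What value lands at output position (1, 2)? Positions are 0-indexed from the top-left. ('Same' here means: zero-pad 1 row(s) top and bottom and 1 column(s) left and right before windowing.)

-1.95

The receptive field on the zero-padded input at this output position is [-2.3 3.2 0.8 / -0.3 -0.2 0 / -1.8 2.1 0.1]. Elementwise product with the kernel and sum: -2.3·0.5 + 3.2·1 + 0.8·-1 + -0.2·0.5 + -1.8·0.5 + 2.1·-1 + 0.1·-1.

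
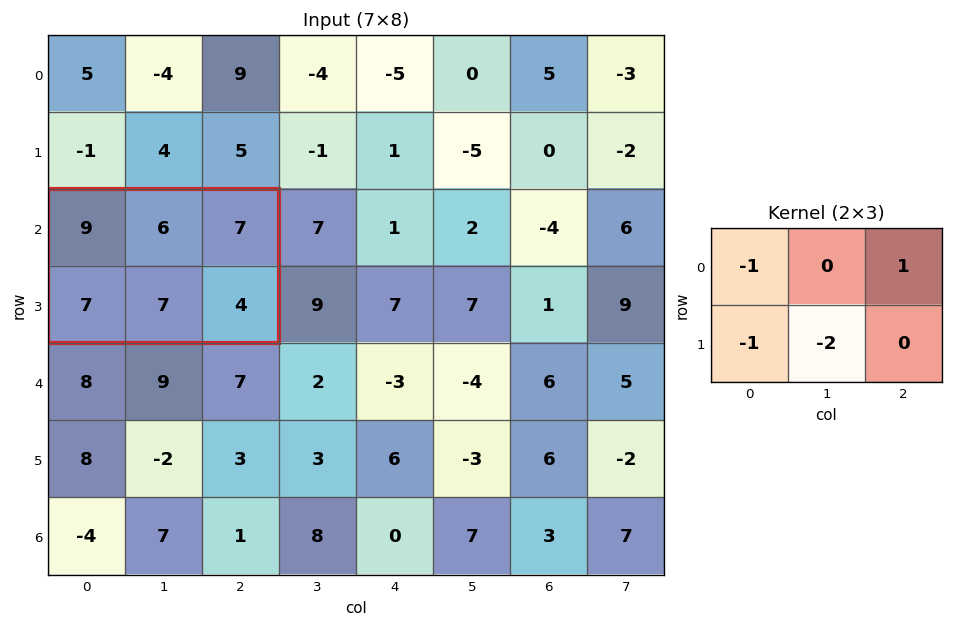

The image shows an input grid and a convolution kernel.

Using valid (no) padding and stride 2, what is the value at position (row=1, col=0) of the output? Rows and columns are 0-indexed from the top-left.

The receptive field on the input at this output position is [9 6 7 / 7 7 4]. Elementwise product with the kernel and sum: 9·-1 + 7·1 + 7·-1 + 7·-2.

-23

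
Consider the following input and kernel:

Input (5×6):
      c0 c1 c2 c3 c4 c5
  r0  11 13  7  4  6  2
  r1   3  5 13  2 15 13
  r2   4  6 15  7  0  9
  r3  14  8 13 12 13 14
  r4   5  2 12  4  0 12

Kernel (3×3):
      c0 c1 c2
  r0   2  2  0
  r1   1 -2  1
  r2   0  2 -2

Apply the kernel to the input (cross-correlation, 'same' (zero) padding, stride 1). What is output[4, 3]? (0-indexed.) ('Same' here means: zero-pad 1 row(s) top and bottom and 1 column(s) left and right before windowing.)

54

The receptive field on the zero-padded input at this output position is [13 12 13 / 12 4 0 / 0 0 0]. Elementwise product with the kernel and sum: 13·2 + 12·2 + 12·1 + 4·-2 + 0·1 + 0·2 + 0·-2.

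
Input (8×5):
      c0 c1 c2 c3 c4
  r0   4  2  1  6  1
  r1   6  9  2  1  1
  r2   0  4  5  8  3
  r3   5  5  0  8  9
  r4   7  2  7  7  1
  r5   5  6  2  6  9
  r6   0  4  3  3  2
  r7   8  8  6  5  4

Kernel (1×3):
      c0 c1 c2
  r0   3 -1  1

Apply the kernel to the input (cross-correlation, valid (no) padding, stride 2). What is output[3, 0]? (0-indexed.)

The receptive field on the input at this output position is [0 4 3]. Elementwise product with the kernel and sum: 0·3 + 4·-1 + 3·1.

-1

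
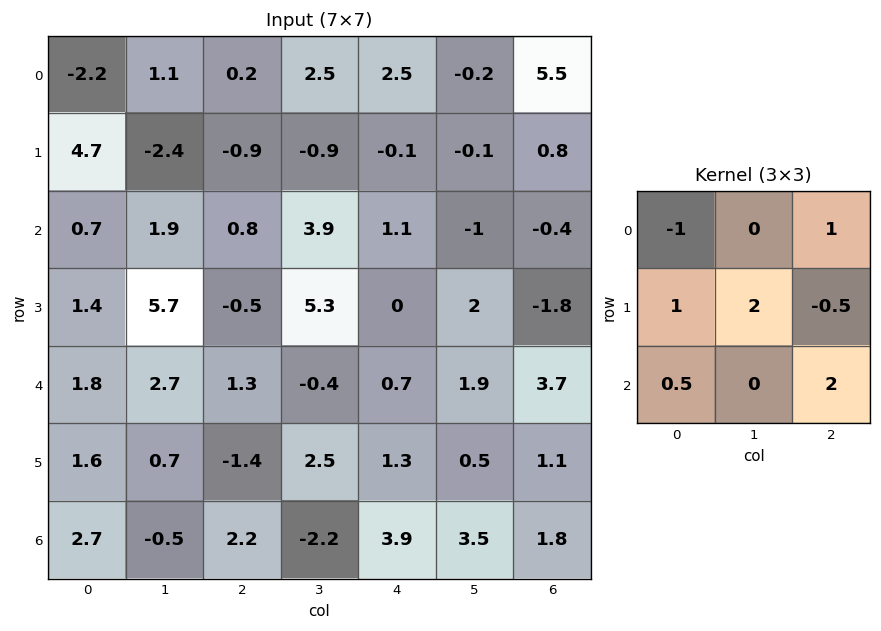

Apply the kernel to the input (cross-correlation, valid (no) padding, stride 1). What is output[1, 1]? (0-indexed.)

The receptive field on the input at this output position is [-2.4 -0.9 -0.9 / 1.9 0.8 3.9 / 5.7 -0.5 5.3]. Elementwise product with the kernel and sum: -2.4·-1 + -0.9·1 + 1.9·1 + 0.8·2 + 3.9·-0.5 + 5.7·0.5 + 5.3·2.

16.5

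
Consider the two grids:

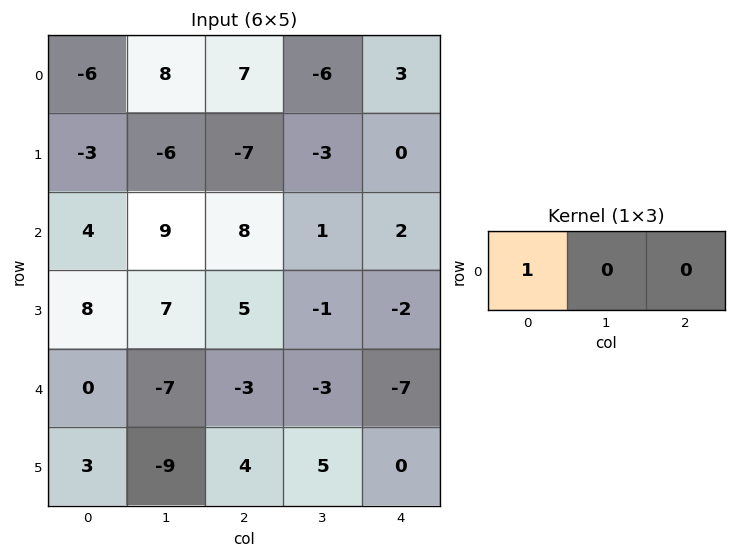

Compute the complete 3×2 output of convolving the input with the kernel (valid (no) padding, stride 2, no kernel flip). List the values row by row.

-6 7
4 8
0 -3

Output[0,0]: The receptive field on the input at this output position is [-6 8 7]. Elementwise product with the kernel and sum: -6·1.
Output[0,1]: The receptive field on the input at this output position is [7 -6 3]. Elementwise product with the kernel and sum: 7·1.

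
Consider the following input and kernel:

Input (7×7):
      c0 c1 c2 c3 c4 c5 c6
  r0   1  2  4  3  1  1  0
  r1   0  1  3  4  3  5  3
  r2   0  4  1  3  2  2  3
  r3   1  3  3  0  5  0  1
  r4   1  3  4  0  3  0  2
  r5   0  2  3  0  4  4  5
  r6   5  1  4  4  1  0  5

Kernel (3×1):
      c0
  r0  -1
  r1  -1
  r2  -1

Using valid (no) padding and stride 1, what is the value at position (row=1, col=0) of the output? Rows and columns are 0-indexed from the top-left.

The receptive field on the input at this output position is [0 / 0 / 1]. Elementwise product with the kernel and sum: 0·-1 + 0·-1 + 1·-1.

-1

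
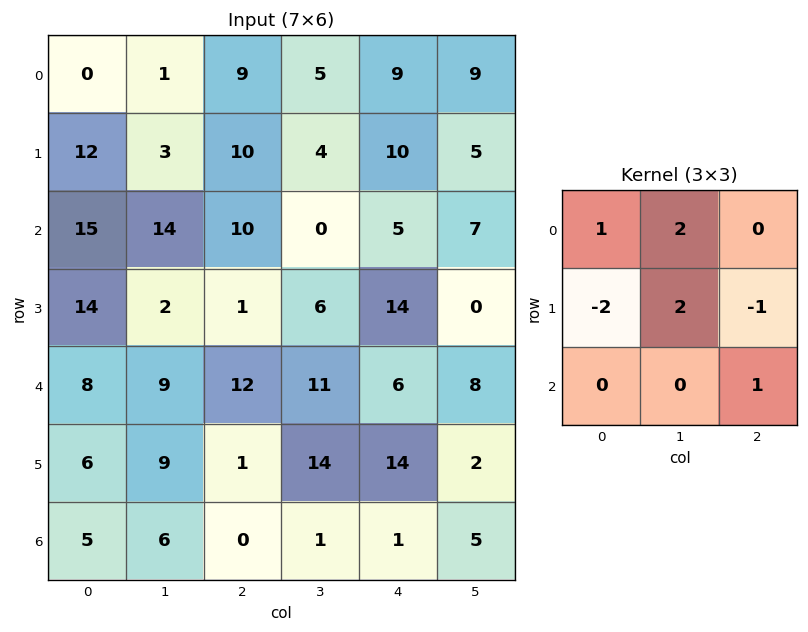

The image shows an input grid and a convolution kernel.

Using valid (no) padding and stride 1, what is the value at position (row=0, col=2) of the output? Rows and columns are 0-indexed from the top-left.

The receptive field on the input at this output position is [9 5 9 / 10 4 10 / 10 0 5]. Elementwise product with the kernel and sum: 9·1 + 5·2 + 10·-2 + 4·2 + 10·-1 + 5·1.

2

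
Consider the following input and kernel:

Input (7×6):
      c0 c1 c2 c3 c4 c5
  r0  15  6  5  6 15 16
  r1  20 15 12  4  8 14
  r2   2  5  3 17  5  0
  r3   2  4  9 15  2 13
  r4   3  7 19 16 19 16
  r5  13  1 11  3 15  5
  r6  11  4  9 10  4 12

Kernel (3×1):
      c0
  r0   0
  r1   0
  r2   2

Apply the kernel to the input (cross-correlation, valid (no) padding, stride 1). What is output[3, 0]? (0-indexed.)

26

The receptive field on the input at this output position is [2 / 3 / 13]. Elementwise product with the kernel and sum: 13·2.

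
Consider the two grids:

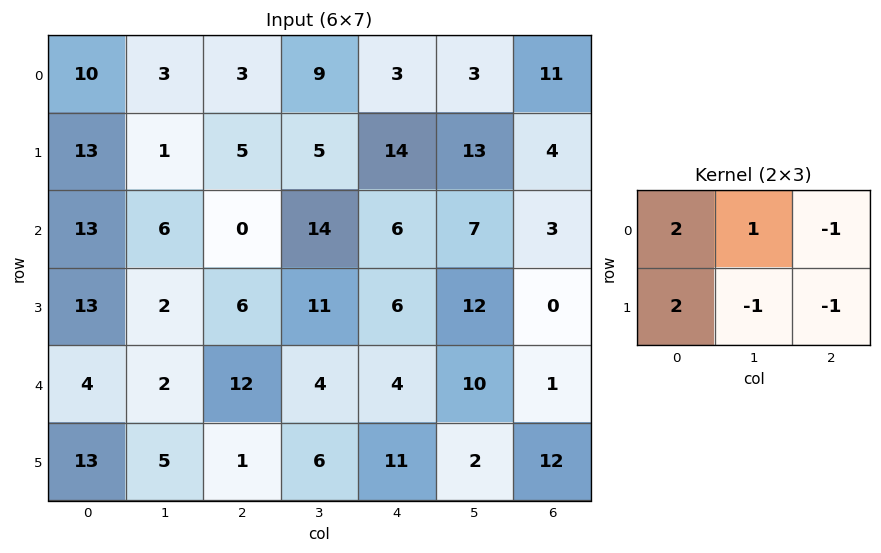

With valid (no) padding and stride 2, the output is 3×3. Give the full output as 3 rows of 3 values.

40 3 9
50 3 16
18 9 25

Output[0,0]: The receptive field on the input at this output position is [10 3 3 / 13 1 5]. Elementwise product with the kernel and sum: 10·2 + 3·1 + 3·-1 + 13·2 + 1·-1 + 5·-1.
Output[0,1]: The receptive field on the input at this output position is [3 9 3 / 5 5 14]. Elementwise product with the kernel and sum: 3·2 + 9·1 + 3·-1 + 5·2 + 5·-1 + 14·-1.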